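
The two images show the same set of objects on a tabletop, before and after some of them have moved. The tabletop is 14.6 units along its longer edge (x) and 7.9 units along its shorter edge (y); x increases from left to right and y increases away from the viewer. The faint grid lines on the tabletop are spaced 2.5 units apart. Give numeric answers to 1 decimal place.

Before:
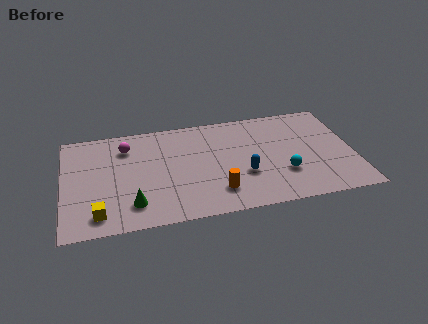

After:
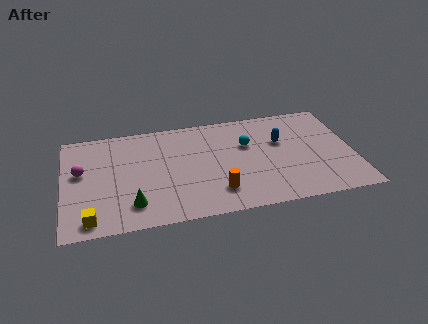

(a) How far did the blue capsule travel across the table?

3.0

The blue capsule moved from about (9.0, 2.8) to (11.0, 5.0), a distance of √(2.0² + 2.2²) ≈ 3.0.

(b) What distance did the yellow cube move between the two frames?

0.5

From (1.7, 1.3) to (1.3, 1.0), the yellow cube covered √(0.4² + 0.3²) ≈ 0.5 units.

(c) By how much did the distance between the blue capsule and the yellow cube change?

+3.0

They were about 7.5 units apart before and 10.5 after — 3.0 units further apart.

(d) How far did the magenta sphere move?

2.7

From (3.2, 6.1) to (0.9, 4.6), the magenta sphere covered √(2.3² + 1.5²) ≈ 2.7 units.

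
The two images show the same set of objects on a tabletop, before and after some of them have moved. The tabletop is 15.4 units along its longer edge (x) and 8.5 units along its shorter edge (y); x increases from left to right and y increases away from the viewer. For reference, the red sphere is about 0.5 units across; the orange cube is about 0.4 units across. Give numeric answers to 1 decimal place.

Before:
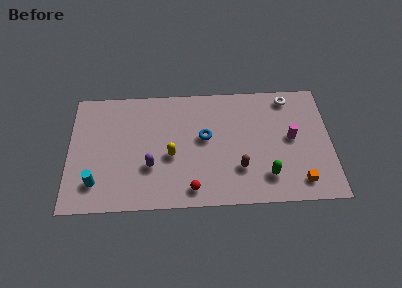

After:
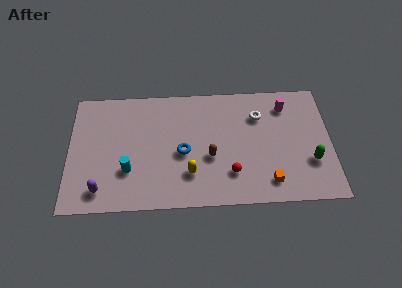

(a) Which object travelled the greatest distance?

the purple capsule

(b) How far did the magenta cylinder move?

2.3

From (13.1, 4.5) to (12.8, 6.8), the magenta cylinder covered √(0.3² + 2.3²) ≈ 2.3 units.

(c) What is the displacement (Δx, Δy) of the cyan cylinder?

(1.9, 0.8)

From the two frames, the cyan cylinder sits at roughly (1.6, 1.9) before and (3.5, 2.7) after.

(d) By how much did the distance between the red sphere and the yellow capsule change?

-0.3

They were about 2.7 units apart before and 2.4 after — 0.3 units closer together.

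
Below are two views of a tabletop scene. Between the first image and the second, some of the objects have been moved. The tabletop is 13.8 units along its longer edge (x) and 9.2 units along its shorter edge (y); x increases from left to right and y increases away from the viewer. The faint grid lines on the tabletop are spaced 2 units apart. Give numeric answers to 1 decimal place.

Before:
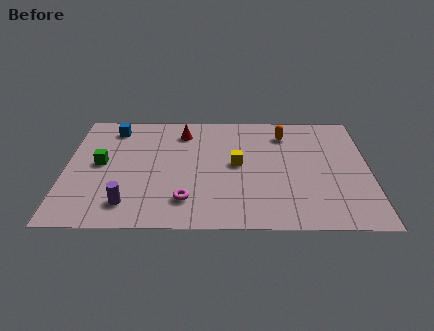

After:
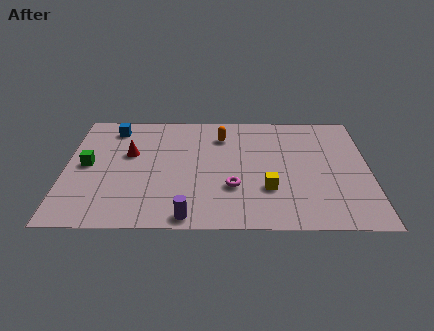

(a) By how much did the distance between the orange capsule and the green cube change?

-2.2

Before: roughly 8.8 units apart; after: 6.6. That's 2.2 units closer together.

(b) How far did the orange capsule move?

2.9

The orange capsule was near (10.0, 7.3) before and (7.1, 7.1) after, so it travelled √(2.9² + 0.2²) ≈ 2.9 units.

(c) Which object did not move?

the blue cube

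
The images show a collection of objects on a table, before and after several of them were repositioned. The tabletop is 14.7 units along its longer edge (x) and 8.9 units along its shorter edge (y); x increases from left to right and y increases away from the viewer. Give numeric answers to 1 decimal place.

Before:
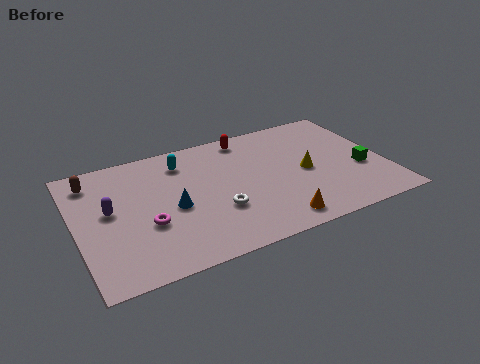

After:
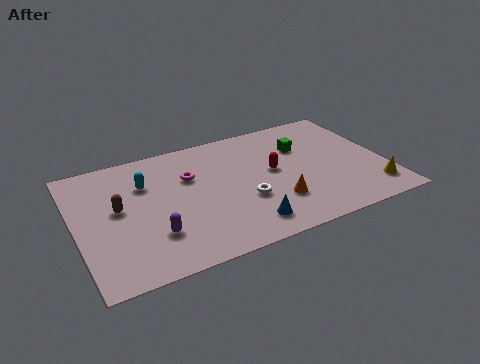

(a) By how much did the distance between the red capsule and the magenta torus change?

-2.9

Before: roughly 7.0 units apart; after: 4.1. That's 2.9 units closer together.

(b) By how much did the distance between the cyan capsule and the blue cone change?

+3.1

The distance was about 3.2 in the first image and 6.3 in the second, so they moved 3.1 units further apart.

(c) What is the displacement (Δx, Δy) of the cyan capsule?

(-1.9, -0.9)

From the two frames, the cyan capsule sits at roughly (5.3, 7.1) before and (3.4, 6.2) after.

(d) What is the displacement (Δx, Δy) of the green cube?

(-2.5, 2.7)

The green cube was at about (13.5, 3.4) and moved to about (11.0, 6.1).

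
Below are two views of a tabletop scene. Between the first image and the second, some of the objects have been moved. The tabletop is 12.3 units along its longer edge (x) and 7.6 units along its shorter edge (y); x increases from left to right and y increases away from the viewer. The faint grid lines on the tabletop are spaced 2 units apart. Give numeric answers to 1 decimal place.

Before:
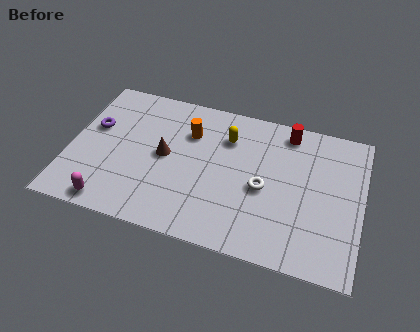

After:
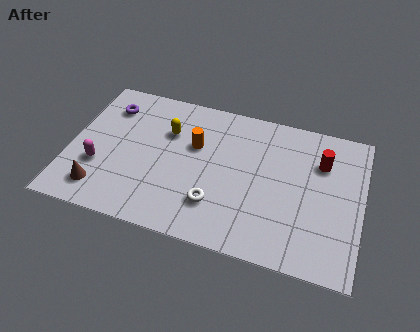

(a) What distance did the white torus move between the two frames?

2.4

The white torus was near (8.2, 3.4) before and (6.3, 2.0) after, so it travelled √(1.9² + 1.4²) ≈ 2.4 units.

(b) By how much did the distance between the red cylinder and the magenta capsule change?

+0.5

They were about 9.1 units apart before and 9.6 after — 0.5 units further apart.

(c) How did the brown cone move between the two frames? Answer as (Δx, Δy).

(-2.5, -2.5)

The brown cone was at about (4.0, 3.9) and moved to about (1.5, 1.4).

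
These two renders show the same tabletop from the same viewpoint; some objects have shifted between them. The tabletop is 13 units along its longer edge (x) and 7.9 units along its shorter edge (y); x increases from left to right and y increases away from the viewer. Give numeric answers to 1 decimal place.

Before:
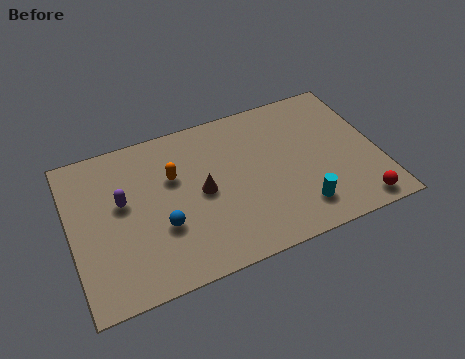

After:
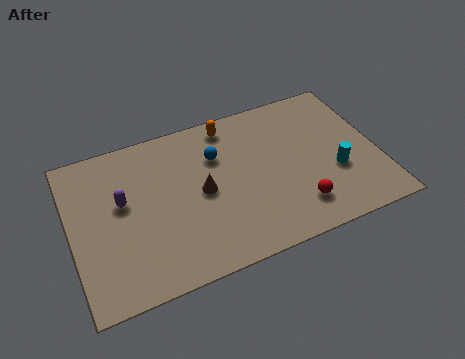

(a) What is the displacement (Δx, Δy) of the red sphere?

(-2.5, 0.8)

The red sphere was at about (11.8, 0.9) and moved to about (9.3, 1.7).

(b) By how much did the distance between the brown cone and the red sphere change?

-2.6

The distance was about 7.0 in the first image and 4.4 in the second, so they moved 2.6 units closer together.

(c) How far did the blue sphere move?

3.7

The blue sphere was near (3.7, 2.8) before and (6.3, 5.5) after, so it travelled √(2.6² + 2.7²) ≈ 3.7 units.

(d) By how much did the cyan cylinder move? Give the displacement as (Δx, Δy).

(1.7, 1.3)

The cyan cylinder was at about (9.4, 1.6) and moved to about (11.1, 2.9).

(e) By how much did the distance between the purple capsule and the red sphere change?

-2.6

The distance was about 10.3 in the first image and 7.7 in the second, so they moved 2.6 units closer together.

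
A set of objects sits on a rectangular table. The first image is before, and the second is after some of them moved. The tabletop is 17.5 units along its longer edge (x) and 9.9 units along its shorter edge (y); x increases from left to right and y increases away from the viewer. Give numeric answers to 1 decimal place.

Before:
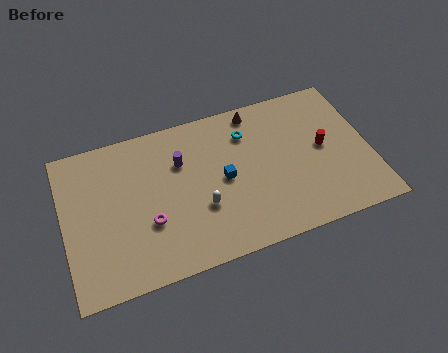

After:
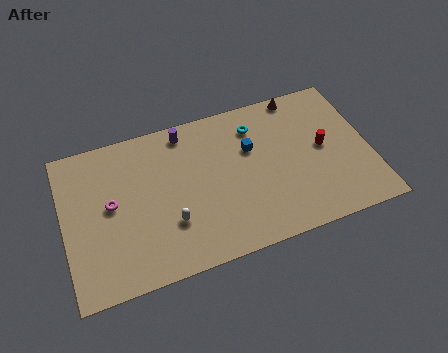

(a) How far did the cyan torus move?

0.6

The cyan torus was near (10.7, 7.5) before and (11.2, 7.8) after, so it travelled √(0.5² + 0.3²) ≈ 0.6 units.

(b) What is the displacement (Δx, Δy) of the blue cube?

(1.7, 1.5)

The blue cube was at about (9.1, 4.9) and moved to about (10.8, 6.4).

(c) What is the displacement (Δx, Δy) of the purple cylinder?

(0.4, 1.9)

The purple cylinder started near (6.8, 6.8) and ended near (7.2, 8.7).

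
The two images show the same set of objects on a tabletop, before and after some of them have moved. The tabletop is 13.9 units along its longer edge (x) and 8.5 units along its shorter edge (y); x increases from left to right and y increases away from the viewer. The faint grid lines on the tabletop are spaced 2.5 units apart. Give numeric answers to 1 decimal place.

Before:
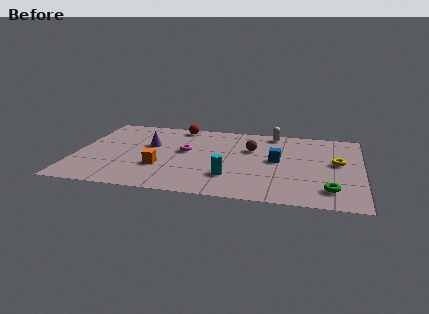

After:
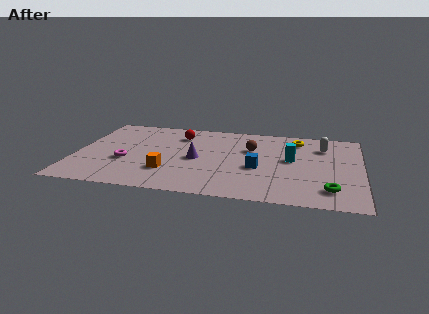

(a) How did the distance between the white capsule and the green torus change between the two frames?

-1.9

They were about 6.6 units apart before and 4.7 after — 1.9 units closer together.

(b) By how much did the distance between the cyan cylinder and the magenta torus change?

+4.7

They were about 3.4 units apart before and 8.1 after — 4.7 units further apart.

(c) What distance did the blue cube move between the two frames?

1.3

The blue cube moved from about (9.8, 4.5) to (8.9, 3.5), a distance of √(0.9² + 1.0²) ≈ 1.3.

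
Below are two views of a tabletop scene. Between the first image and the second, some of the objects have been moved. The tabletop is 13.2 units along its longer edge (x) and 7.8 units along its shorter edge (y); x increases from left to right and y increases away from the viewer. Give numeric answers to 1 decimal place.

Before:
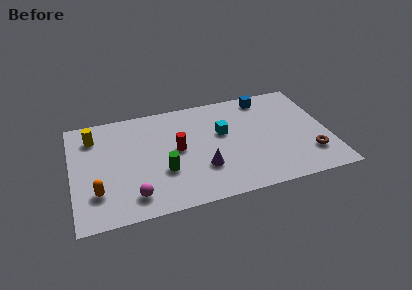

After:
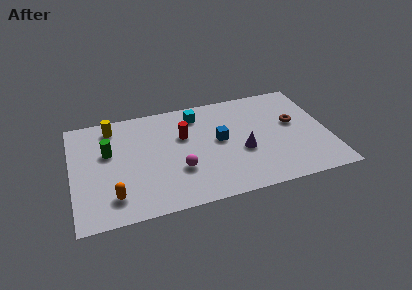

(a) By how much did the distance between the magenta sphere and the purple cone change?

-0.4

They were about 3.7 units apart before and 3.3 after — 0.4 units closer together.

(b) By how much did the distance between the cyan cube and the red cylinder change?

-0.9

The distance was about 2.5 in the first image and 1.6 in the second, so they moved 0.9 units closer together.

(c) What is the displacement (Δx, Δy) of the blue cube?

(-2.6, -2.6)

The blue cube was at about (10.2, 6.8) and moved to about (7.6, 4.2).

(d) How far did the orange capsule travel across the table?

0.9

The orange capsule was near (1.2, 2.1) before and (2.0, 1.6) after, so it travelled √(0.8² + 0.5²) ≈ 0.9 units.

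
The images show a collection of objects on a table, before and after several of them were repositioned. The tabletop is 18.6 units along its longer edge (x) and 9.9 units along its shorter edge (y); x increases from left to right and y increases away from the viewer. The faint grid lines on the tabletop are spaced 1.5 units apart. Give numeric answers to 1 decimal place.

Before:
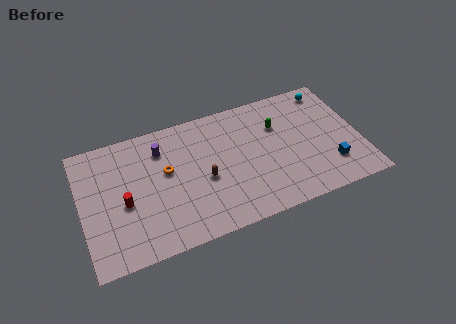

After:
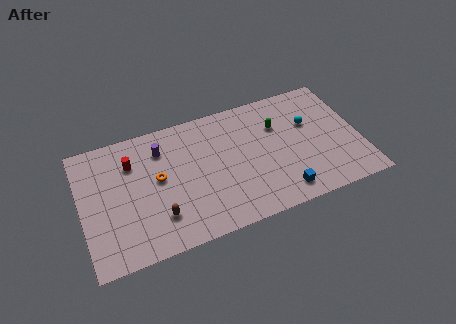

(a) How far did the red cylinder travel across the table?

3.0

From (2.8, 4.3) to (3.5, 7.2), the red cylinder covered √(0.7² + 2.9²) ≈ 3.0 units.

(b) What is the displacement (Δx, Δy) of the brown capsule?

(-3.2, -1.8)

The brown capsule started near (8.1, 4.3) and ended near (4.9, 2.5).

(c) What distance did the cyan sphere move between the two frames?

2.8

The cyan sphere was near (17.0, 8.6) before and (15.4, 6.3) after, so it travelled √(1.6² + 2.3²) ≈ 2.8 units.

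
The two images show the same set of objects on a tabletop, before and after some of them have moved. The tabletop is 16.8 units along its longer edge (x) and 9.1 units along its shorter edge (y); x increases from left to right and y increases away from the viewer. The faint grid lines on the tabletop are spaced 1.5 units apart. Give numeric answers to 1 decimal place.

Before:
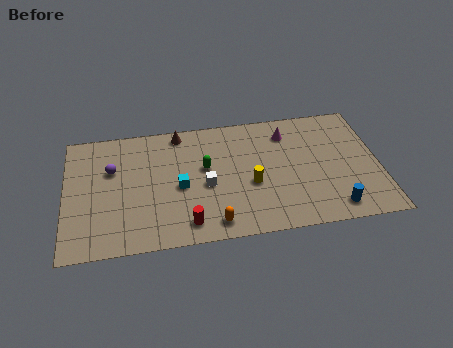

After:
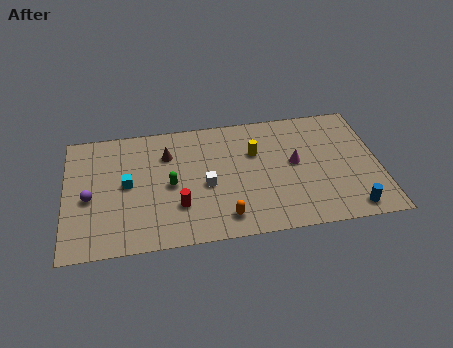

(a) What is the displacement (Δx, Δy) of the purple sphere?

(-1.2, -1.9)

The purple sphere was at about (2.5, 5.9) and moved to about (1.3, 4.0).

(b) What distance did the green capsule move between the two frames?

2.1

From (7.5, 5.3) to (5.6, 4.3), the green capsule covered √(1.9² + 1.0²) ≈ 2.1 units.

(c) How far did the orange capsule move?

0.7

The orange capsule moved from about (7.8, 1.2) to (8.4, 1.5), a distance of √(0.6² + 0.3²) ≈ 0.7.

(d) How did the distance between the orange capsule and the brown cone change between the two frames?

-1.2

The distance was about 7.1 in the first image and 5.9 in the second, so they moved 1.2 units closer together.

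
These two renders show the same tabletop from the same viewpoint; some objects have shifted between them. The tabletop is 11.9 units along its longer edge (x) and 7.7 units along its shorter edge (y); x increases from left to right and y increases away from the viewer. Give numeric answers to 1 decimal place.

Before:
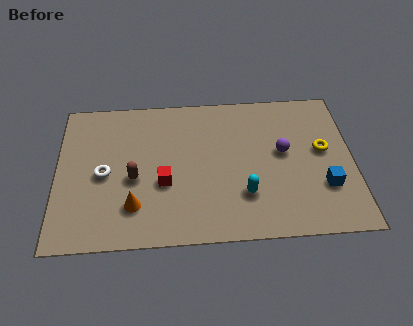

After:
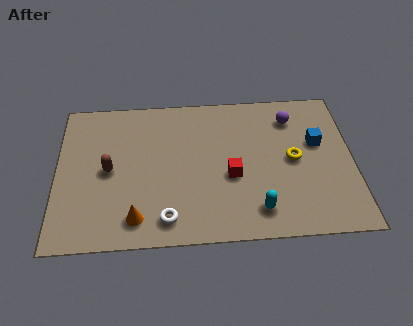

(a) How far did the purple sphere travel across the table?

1.8

The purple sphere was near (9.1, 4.3) before and (9.5, 6.1) after, so it travelled √(0.4² + 1.8²) ≈ 1.8 units.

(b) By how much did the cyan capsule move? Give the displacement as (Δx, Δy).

(0.5, -0.8)

The cyan capsule was at about (7.5, 2.2) and moved to about (8.0, 1.4).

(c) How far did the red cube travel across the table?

2.7

The red cube moved from about (4.3, 3.0) to (7.0, 3.2), a distance of √(2.7² + 0.2²) ≈ 2.7.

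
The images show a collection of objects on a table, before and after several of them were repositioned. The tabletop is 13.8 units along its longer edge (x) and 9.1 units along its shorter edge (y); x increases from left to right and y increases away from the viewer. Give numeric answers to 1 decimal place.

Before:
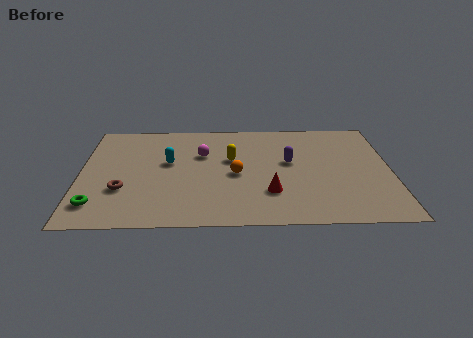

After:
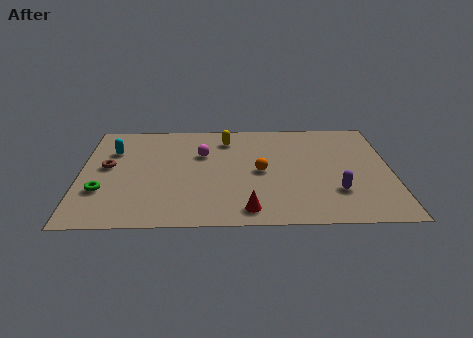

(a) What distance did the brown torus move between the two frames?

2.1

From (1.9, 3.0) to (1.2, 5.0), the brown torus covered √(0.7² + 2.0²) ≈ 2.1 units.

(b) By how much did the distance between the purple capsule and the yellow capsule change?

+4.1

They were about 2.6 units apart before and 6.7 after — 4.1 units further apart.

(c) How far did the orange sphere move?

1.1

The orange sphere was near (6.9, 4.2) before and (8.0, 4.4) after, so it travelled √(1.1² + 0.2²) ≈ 1.1 units.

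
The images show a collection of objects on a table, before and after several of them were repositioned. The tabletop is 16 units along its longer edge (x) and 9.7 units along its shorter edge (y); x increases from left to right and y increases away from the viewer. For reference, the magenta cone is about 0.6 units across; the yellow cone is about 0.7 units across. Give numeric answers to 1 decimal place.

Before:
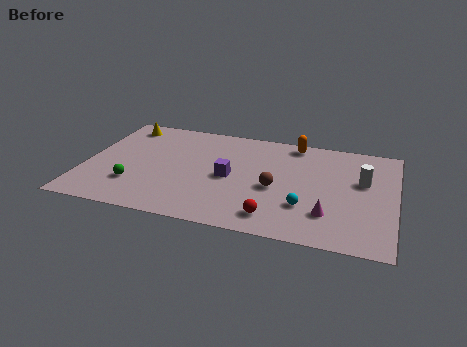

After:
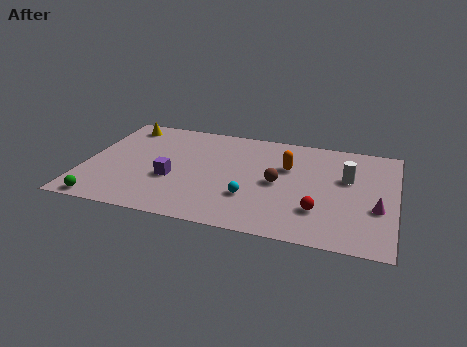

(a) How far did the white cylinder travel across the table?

0.8

From (14.3, 5.9) to (13.5, 6.0), the white cylinder covered √(0.8² + 0.1²) ≈ 0.8 units.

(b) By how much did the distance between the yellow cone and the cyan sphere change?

-2.4

They were about 11.3 units apart before and 8.9 after — 2.4 units closer together.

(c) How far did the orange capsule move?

2.4

The orange capsule moved from about (10.6, 8.7) to (10.4, 6.3), a distance of √(0.2² + 2.4²) ≈ 2.4.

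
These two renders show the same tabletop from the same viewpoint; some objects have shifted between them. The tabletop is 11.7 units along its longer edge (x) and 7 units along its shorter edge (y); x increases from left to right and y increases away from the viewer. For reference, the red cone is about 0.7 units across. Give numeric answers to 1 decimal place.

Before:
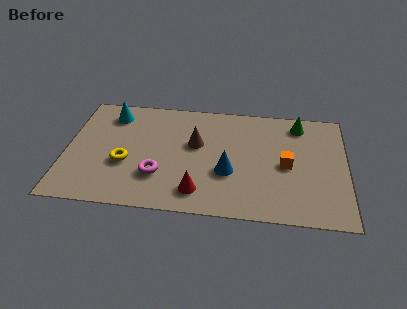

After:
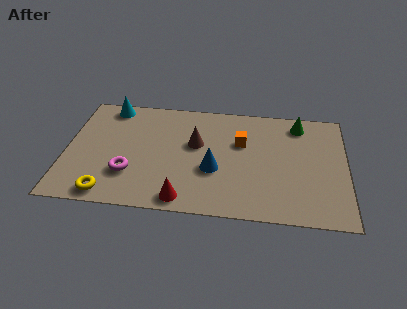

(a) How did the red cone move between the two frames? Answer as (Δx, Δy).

(-0.6, -0.5)

From the two frames, the red cone sits at roughly (5.6, 1.3) before and (5.0, 0.8) after.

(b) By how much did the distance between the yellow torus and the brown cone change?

+1.6

Before: roughly 3.3 units apart; after: 4.9. That's 1.6 units further apart.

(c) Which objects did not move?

the brown cone and the green cone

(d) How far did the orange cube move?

2.2

The orange cube was near (9.2, 3.3) before and (7.3, 4.5) after, so it travelled √(1.9² + 1.2²) ≈ 2.2 units.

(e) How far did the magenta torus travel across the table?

1.2

The magenta torus was near (3.9, 2.1) before and (2.7, 2.1) after, so it travelled √(1.2² + 0.0²) ≈ 1.2 units.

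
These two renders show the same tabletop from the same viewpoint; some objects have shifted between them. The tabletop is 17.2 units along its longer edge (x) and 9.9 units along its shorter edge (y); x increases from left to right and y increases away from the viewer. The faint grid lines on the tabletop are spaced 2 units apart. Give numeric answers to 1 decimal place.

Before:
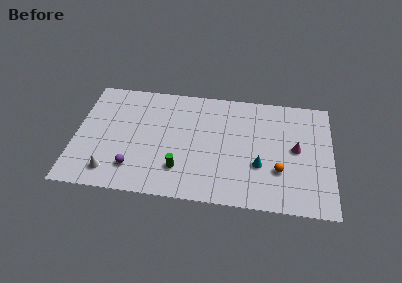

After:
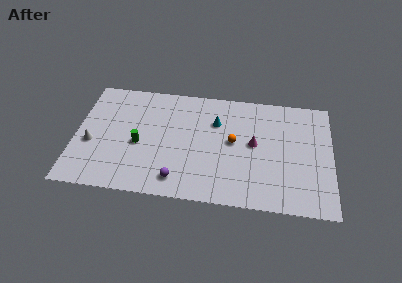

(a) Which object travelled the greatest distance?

the cyan cone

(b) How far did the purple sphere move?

3.1

The purple sphere moved from about (4.0, 2.2) to (7.0, 1.6), a distance of √(3.0² + 0.6²) ≈ 3.1.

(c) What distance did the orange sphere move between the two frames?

3.7

The orange sphere was near (13.7, 3.2) before and (10.6, 5.3) after, so it travelled √(3.1² + 2.1²) ≈ 3.7 units.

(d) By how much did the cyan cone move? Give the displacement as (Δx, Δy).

(-3.0, 3.4)

The cyan cone started near (12.4, 3.5) and ended near (9.4, 6.9).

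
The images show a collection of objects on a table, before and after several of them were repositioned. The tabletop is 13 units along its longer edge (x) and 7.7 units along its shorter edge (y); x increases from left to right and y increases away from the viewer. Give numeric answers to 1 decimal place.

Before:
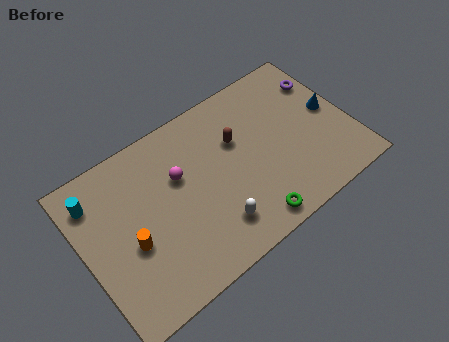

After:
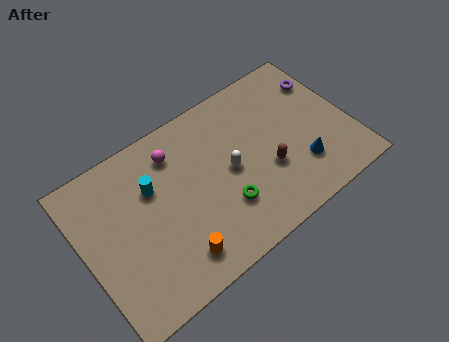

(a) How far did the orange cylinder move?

2.5

From (2.1, 3.2) to (3.9, 1.4), the orange cylinder covered √(1.8² + 1.8²) ≈ 2.5 units.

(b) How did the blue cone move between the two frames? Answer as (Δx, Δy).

(-1.9, -1.9)

The blue cone was at about (12.2, 4.0) and moved to about (10.3, 2.1).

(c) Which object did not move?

the purple torus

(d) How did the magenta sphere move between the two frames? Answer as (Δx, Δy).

(0.0, 1.2)

From the two frames, the magenta sphere sits at roughly (4.8, 4.9) before and (4.8, 6.1) after.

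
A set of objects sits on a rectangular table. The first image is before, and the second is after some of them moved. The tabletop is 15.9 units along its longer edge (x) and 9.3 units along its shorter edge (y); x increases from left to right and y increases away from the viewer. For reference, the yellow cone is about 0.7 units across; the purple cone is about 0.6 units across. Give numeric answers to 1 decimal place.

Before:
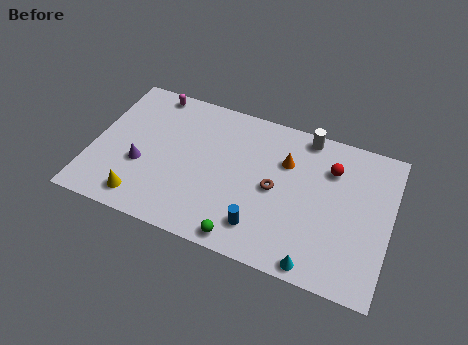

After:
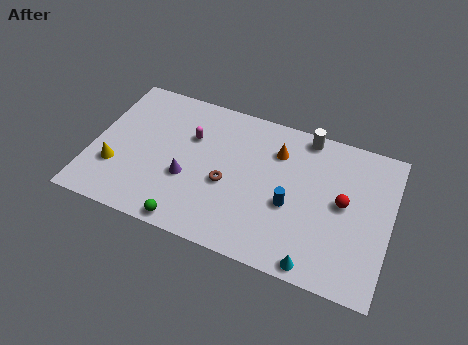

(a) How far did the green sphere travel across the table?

2.9

The green sphere moved from about (8.5, 0.9) to (5.6, 0.8), a distance of √(2.9² + 0.1²) ≈ 2.9.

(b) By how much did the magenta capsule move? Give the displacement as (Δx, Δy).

(2.4, -2.2)

The magenta capsule was at about (2.7, 8.4) and moved to about (5.1, 6.2).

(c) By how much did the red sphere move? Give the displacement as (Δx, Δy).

(0.8, -1.9)

The red sphere started near (12.6, 6.8) and ended near (13.4, 4.9).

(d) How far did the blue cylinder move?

2.4

From (9.3, 1.9) to (10.7, 3.8), the blue cylinder covered √(1.4² + 1.9²) ≈ 2.4 units.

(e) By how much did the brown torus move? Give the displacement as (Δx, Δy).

(-2.5, -0.6)

The brown torus started near (9.8, 4.5) and ended near (7.3, 3.9).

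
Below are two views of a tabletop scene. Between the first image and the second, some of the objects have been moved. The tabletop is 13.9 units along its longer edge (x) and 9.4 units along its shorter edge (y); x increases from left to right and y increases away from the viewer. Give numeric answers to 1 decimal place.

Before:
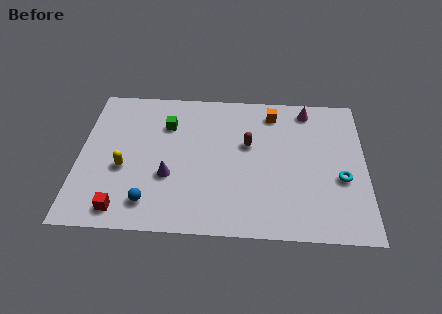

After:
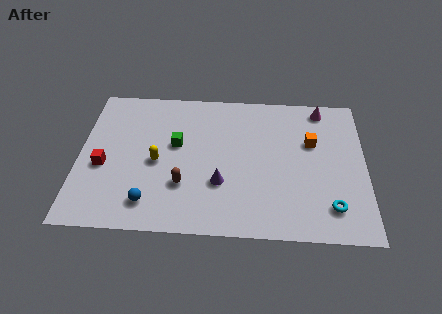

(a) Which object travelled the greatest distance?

the brown capsule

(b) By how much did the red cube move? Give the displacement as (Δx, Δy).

(-1.0, 2.7)

The red cube started near (2.2, 1.2) and ended near (1.2, 3.9).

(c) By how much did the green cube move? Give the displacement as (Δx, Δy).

(0.5, -1.3)

The green cube was at about (4.2, 6.8) and moved to about (4.7, 5.5).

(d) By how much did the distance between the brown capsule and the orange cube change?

+4.4

They were about 2.5 units apart before and 6.9 after — 4.4 units further apart.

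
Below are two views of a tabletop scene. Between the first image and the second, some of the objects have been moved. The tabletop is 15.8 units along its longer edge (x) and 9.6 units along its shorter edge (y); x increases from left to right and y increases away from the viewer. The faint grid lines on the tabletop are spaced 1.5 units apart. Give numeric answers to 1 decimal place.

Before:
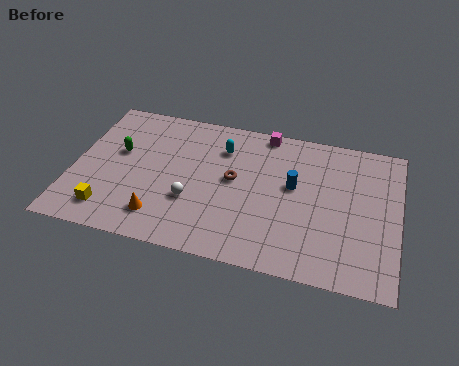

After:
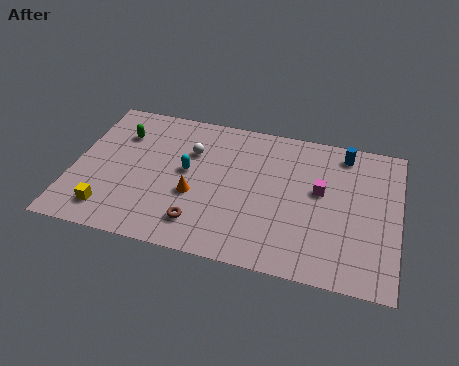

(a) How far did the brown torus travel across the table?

3.6

The brown torus was near (7.8, 5.2) before and (6.4, 1.9) after, so it travelled √(1.4² + 3.3²) ≈ 3.6 units.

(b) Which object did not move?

the yellow cube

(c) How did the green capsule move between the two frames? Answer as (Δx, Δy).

(0.0, 1.3)

The green capsule started near (2.1, 5.7) and ended near (2.1, 7.0).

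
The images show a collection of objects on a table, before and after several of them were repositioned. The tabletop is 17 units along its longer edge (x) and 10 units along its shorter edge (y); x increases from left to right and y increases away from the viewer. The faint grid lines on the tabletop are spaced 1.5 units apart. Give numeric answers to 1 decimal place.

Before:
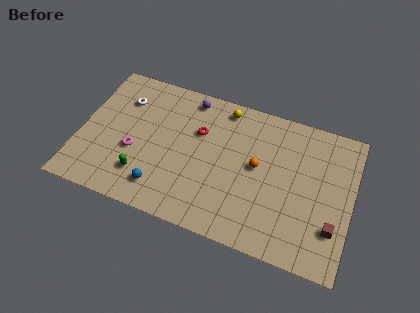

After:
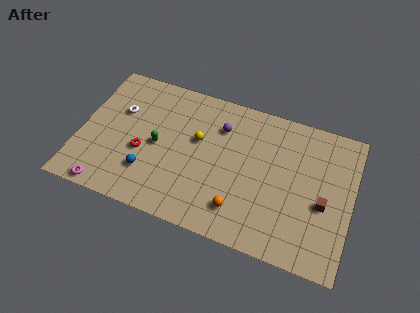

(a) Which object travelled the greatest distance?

the red torus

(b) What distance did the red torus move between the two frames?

4.2

The red torus was near (7.3, 6.6) before and (4.0, 4.0) after, so it travelled √(3.3² + 2.6²) ≈ 4.2 units.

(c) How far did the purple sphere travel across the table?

2.5

From (6.5, 8.8) to (8.6, 7.4), the purple sphere covered √(2.1² + 1.4²) ≈ 2.5 units.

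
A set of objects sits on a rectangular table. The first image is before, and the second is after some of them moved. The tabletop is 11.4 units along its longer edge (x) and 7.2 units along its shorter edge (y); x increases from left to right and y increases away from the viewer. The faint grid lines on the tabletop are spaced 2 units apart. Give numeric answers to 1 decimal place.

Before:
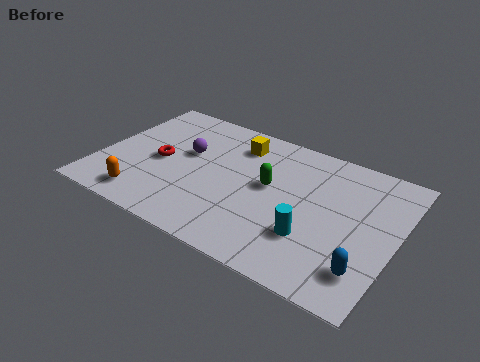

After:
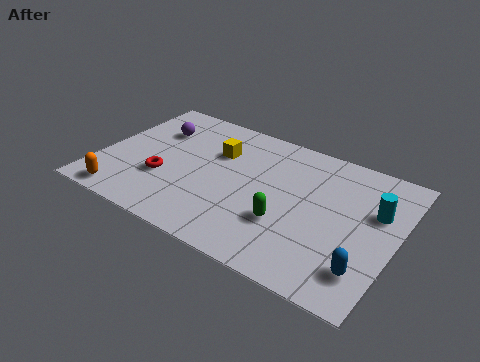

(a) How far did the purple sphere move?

1.6

The purple sphere moved from about (3.2, 4.3) to (1.8, 5.1), a distance of √(1.4² + 0.8²) ≈ 1.6.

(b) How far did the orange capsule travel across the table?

0.9

The orange capsule moved from about (2.1, 1.1) to (1.3, 0.8), a distance of √(0.8² + 0.3²) ≈ 0.9.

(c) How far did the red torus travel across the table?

0.9

From (2.3, 3.4) to (2.6, 2.5), the red torus covered √(0.3² + 0.9²) ≈ 0.9 units.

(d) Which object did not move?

the blue capsule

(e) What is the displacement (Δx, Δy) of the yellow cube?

(-0.7, -0.8)

The yellow cube started near (5.0, 5.7) and ended near (4.3, 4.9).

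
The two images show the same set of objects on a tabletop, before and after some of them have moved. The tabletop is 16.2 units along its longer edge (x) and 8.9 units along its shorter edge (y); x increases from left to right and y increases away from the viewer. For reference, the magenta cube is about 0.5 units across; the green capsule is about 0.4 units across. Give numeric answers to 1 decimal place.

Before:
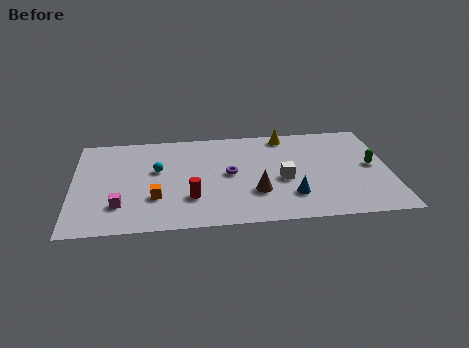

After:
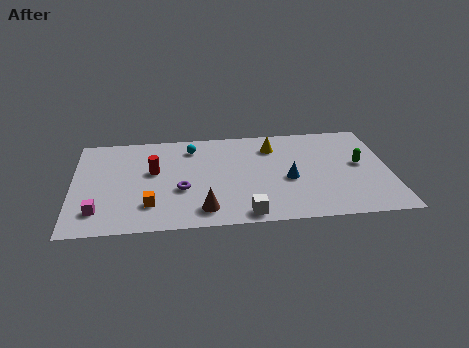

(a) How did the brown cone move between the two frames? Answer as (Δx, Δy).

(-2.7, -1.3)

The brown cone was at about (9.3, 2.8) and moved to about (6.6, 1.5).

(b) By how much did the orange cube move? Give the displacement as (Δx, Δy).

(-0.3, -0.6)

From the two frames, the orange cube sits at roughly (4.2, 2.8) before and (3.9, 2.2) after.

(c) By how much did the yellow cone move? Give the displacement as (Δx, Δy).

(-0.7, -1.0)

The yellow cone was at about (11.0, 7.9) and moved to about (10.3, 6.9).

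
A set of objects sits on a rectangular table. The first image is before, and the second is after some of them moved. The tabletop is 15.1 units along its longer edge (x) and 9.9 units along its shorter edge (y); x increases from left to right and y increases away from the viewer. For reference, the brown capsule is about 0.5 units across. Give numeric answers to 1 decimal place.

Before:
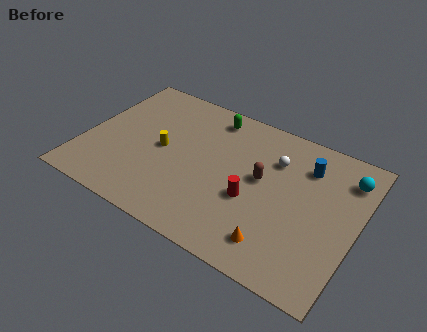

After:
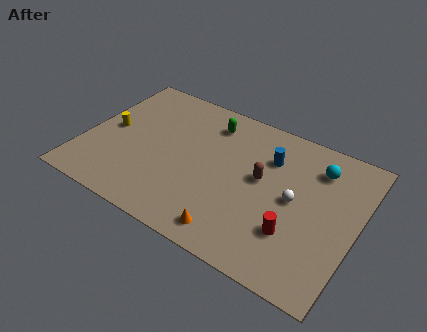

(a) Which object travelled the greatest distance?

the yellow cylinder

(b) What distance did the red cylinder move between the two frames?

2.7

The red cylinder moved from about (9.5, 3.9) to (12.0, 2.9), a distance of √(2.5² + 1.0²) ≈ 2.7.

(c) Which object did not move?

the brown capsule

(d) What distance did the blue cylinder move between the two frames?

2.0

The blue cylinder moved from about (12.0, 7.5) to (10.0, 7.1), a distance of √(2.0² + 0.4²) ≈ 2.0.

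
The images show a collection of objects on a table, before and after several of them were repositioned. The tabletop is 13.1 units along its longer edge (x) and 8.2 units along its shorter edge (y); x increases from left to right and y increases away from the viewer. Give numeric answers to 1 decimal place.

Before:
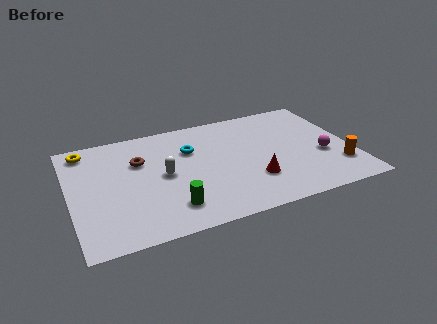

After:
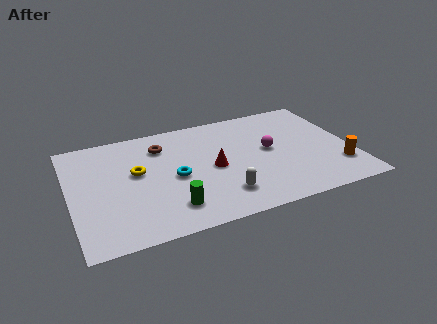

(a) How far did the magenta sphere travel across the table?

2.7

The magenta sphere moved from about (11.7, 3.2) to (9.3, 4.4), a distance of √(2.4² + 1.2²) ≈ 2.7.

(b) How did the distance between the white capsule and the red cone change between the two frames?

-2.2

The distance was about 4.3 in the first image and 2.1 in the second, so they moved 2.2 units closer together.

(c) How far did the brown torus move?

1.4

The brown torus moved from about (3.3, 5.5) to (4.4, 6.3), a distance of √(1.1² + 0.8²) ≈ 1.4.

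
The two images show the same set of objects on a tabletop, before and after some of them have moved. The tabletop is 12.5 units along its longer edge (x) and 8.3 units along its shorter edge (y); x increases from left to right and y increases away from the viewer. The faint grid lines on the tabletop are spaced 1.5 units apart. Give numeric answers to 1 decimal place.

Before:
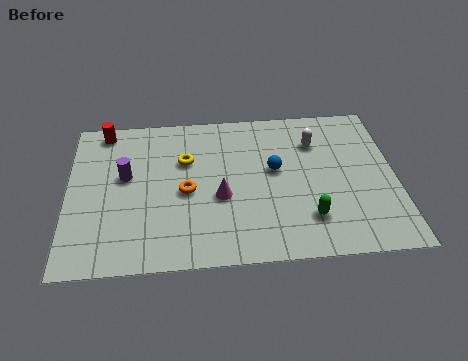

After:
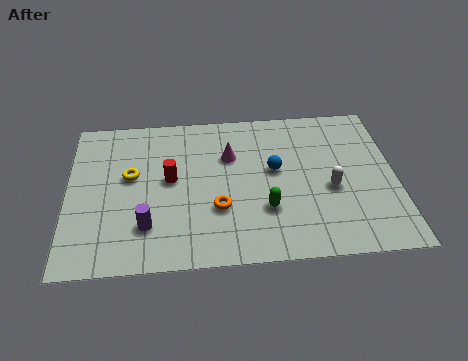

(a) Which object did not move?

the blue sphere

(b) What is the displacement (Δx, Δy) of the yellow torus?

(-2.1, -0.7)

The yellow torus started near (4.5, 5.5) and ended near (2.4, 4.8).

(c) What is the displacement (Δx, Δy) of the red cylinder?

(2.5, -2.9)

The red cylinder was at about (1.4, 7.4) and moved to about (3.9, 4.5).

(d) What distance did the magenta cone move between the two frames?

2.2

The magenta cone moved from about (5.8, 3.4) to (6.2, 5.6), a distance of √(0.4² + 2.2²) ≈ 2.2.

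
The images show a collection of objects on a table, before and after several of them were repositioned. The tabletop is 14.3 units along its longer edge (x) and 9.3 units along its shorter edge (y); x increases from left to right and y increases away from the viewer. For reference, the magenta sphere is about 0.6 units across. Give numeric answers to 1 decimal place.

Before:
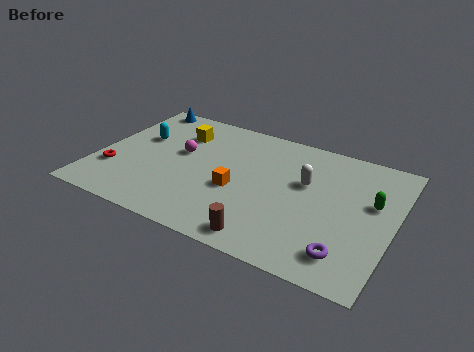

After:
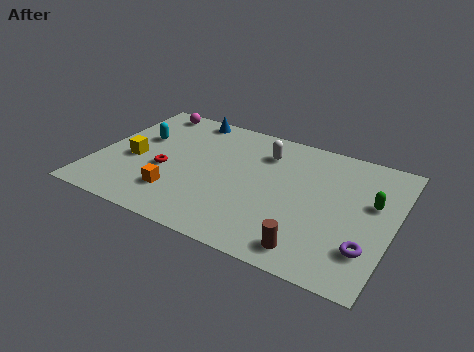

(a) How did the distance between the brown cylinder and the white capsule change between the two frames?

+1.7

Before: roughly 4.8 units apart; after: 6.5. That's 1.7 units further apart.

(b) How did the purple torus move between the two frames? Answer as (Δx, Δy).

(0.9, 0.7)

The purple torus was at about (12.4, 1.7) and moved to about (13.3, 2.4).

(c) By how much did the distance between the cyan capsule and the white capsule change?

-2.1

The distance was about 8.2 in the first image and 6.1 in the second, so they moved 2.1 units closer together.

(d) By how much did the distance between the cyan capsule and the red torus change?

-0.5

Before: roughly 3.1 units apart; after: 2.6. That's 0.5 units closer together.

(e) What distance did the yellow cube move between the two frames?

3.4

From (3.6, 6.9) to (1.8, 4.0), the yellow cube covered √(1.8² + 2.9²) ≈ 3.4 units.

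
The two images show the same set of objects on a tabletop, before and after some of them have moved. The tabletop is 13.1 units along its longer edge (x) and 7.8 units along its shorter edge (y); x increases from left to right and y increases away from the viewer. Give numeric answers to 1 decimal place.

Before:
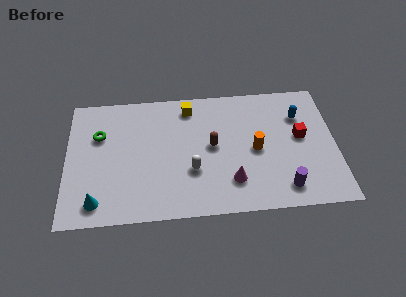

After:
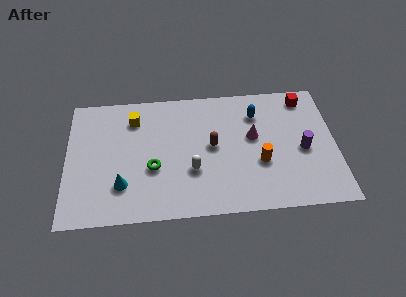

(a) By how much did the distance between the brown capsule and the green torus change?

-2.5

The distance was about 5.6 in the first image and 3.1 in the second, so they moved 2.5 units closer together.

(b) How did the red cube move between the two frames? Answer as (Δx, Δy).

(0.3, 2.4)

From the two frames, the red cube sits at roughly (11.4, 4.3) before and (11.7, 6.7) after.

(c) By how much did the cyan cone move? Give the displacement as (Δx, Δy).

(1.2, 0.9)

From the two frames, the cyan cone sits at roughly (1.5, 1.2) before and (2.7, 2.1) after.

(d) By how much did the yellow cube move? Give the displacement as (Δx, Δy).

(-2.7, -0.5)

From the two frames, the yellow cube sits at roughly (6.0, 6.6) before and (3.3, 6.1) after.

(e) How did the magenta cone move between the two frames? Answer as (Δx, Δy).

(1.1, 2.6)

The magenta cone was at about (8.0, 1.9) and moved to about (9.1, 4.5).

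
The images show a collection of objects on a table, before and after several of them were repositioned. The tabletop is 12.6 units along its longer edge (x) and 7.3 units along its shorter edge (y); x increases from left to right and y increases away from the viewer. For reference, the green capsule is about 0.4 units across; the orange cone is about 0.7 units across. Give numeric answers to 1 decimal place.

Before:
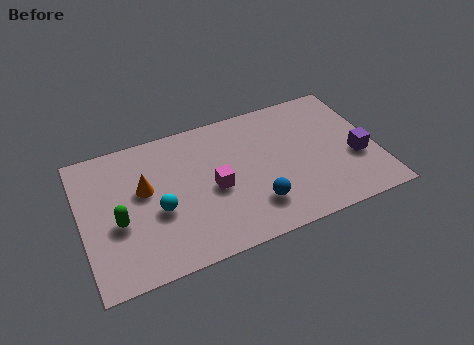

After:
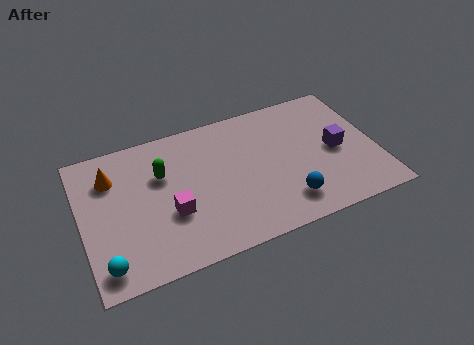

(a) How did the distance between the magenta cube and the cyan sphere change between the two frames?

+0.9

The distance was about 2.4 in the first image and 3.3 in the second, so they moved 0.9 units further apart.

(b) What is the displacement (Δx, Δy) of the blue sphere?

(1.3, -0.3)

From the two frames, the blue sphere sits at roughly (7.2, 1.8) before and (8.5, 1.5) after.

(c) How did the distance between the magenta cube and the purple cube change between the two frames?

+1.1

They were about 6.1 units apart before and 7.2 after — 1.1 units further apart.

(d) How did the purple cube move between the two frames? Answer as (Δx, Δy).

(-0.8, 0.7)

The purple cube started near (11.7, 2.8) and ended near (10.9, 3.5).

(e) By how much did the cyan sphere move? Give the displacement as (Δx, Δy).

(-2.4, -1.9)

The cyan sphere started near (3.2, 3.0) and ended near (0.8, 1.1).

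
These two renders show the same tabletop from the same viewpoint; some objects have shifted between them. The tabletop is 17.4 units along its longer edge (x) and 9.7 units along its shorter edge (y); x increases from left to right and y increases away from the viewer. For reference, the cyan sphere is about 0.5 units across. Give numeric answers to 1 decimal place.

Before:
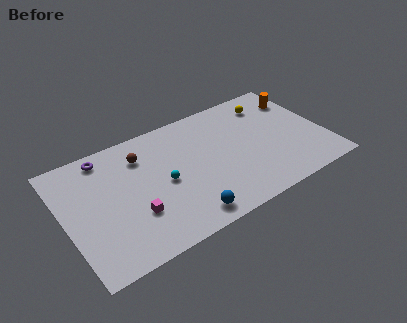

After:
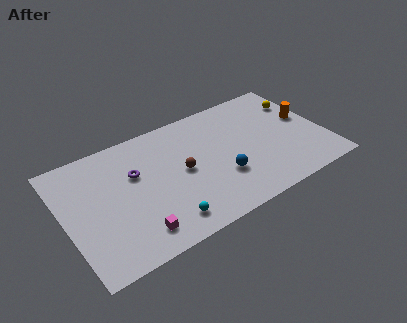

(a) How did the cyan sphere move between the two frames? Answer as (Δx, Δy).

(-0.4, -3.0)

The cyan sphere was at about (6.5, 4.6) and moved to about (6.1, 1.6).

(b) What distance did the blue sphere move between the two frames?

3.4

From (7.4, 1.3) to (10.2, 3.2), the blue sphere covered √(2.8² + 1.9²) ≈ 3.4 units.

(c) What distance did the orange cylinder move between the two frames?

1.9

The orange cylinder moved from about (16.3, 7.4) to (16.4, 5.5), a distance of √(0.1² + 1.9²) ≈ 1.9.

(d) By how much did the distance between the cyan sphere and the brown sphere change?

+0.7

The distance was about 3.0 in the first image and 3.7 in the second, so they moved 0.7 units further apart.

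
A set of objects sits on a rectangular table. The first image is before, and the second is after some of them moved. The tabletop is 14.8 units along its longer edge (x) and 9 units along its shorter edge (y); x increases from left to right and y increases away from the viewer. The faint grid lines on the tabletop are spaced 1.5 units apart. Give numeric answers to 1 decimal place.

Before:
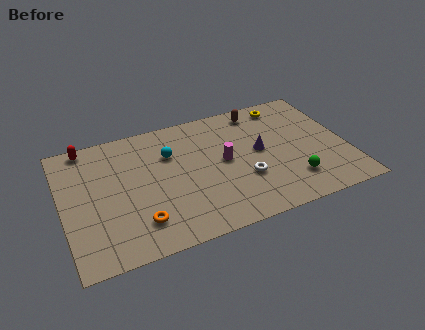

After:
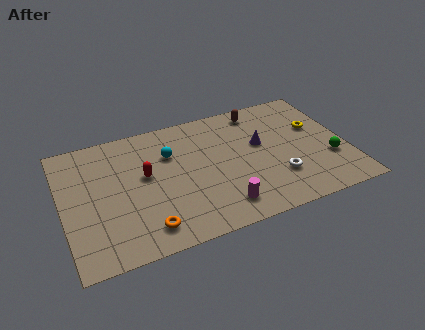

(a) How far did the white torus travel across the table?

1.8

From (9.3, 3.1) to (11.0, 2.6), the white torus covered √(1.7² + 0.5²) ≈ 1.8 units.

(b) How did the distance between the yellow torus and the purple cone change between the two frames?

-0.4

The distance was about 3.4 in the first image and 3.0 in the second, so they moved 0.4 units closer together.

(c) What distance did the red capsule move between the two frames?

4.2

From (1.5, 8.2) to (4.3, 5.1), the red capsule covered √(2.8² + 3.1²) ≈ 4.2 units.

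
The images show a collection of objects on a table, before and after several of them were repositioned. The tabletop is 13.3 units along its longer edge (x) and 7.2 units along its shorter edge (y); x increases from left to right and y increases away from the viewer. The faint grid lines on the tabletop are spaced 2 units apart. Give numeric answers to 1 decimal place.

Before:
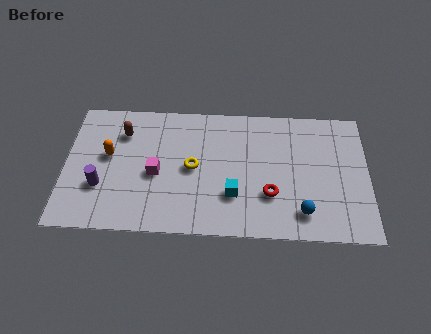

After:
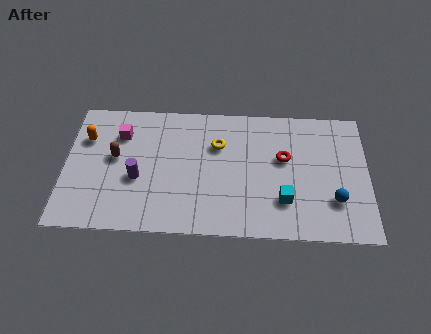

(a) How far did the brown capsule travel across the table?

1.4

The brown capsule moved from about (2.5, 5.4) to (2.2, 4.0), a distance of √(0.3² + 1.4²) ≈ 1.4.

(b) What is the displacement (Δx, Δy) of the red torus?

(0.6, 2.0)

The red torus started near (9.0, 2.3) and ended near (9.6, 4.3).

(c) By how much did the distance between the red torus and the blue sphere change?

+1.4

Before: roughly 1.7 units apart; after: 3.1. That's 1.4 units further apart.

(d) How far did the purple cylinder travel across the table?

1.7

The purple cylinder moved from about (1.6, 2.4) to (3.2, 2.9), a distance of √(1.6² + 0.5²) ≈ 1.7.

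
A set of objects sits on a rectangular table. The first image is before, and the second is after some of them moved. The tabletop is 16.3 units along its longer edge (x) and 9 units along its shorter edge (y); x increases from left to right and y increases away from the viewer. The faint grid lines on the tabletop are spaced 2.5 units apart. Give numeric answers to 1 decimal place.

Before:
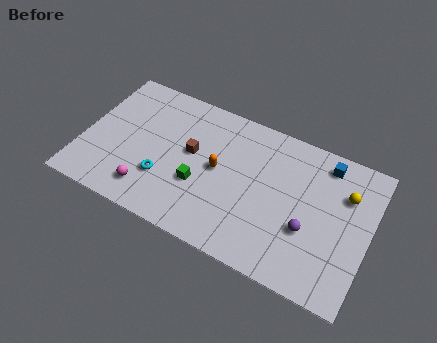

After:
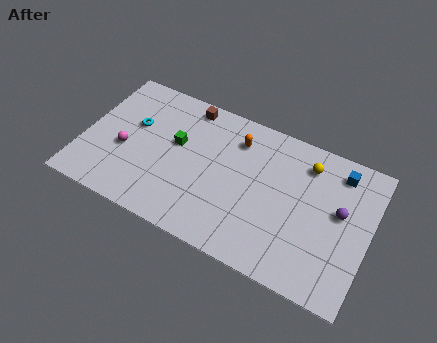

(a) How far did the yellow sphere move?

2.5

The yellow sphere was near (14.8, 6.3) before and (12.5, 7.2) after, so it travelled √(2.3² + 0.9²) ≈ 2.5 units.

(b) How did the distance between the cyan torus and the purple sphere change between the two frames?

+3.7

They were about 8.2 units apart before and 11.9 after — 3.7 units further apart.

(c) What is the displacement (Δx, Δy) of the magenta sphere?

(-1.7, 2.0)

The magenta sphere was at about (4.1, 1.7) and moved to about (2.4, 3.7).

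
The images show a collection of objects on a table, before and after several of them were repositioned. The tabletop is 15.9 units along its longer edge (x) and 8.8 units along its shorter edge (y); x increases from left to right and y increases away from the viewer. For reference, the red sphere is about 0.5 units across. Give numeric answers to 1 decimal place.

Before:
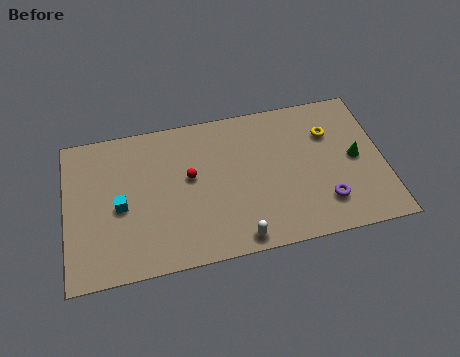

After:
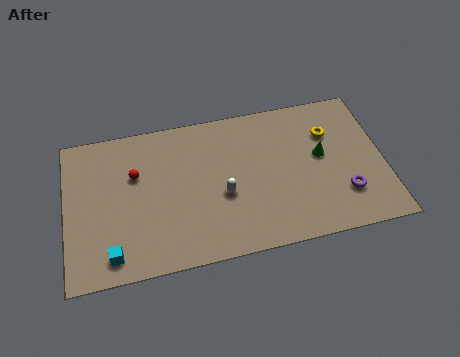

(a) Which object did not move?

the yellow torus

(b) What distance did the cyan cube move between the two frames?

2.7

The cyan cube was near (2.7, 4.0) before and (2.2, 1.3) after, so it travelled √(0.5² + 2.7²) ≈ 2.7 units.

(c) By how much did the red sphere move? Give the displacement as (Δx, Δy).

(-2.7, 0.7)

The red sphere was at about (6.2, 5.0) and moved to about (3.5, 5.7).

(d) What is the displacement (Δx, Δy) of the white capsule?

(-0.6, 2.7)

The white capsule was at about (8.4, 0.9) and moved to about (7.8, 3.6).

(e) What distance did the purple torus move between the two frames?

1.0

The purple torus was near (12.8, 2.1) before and (13.8, 2.4) after, so it travelled √(1.0² + 0.3²) ≈ 1.0 units.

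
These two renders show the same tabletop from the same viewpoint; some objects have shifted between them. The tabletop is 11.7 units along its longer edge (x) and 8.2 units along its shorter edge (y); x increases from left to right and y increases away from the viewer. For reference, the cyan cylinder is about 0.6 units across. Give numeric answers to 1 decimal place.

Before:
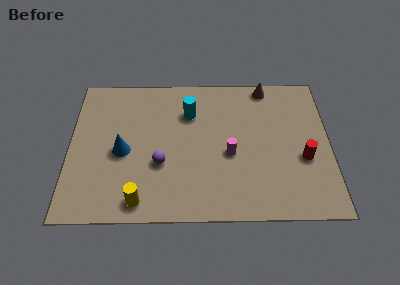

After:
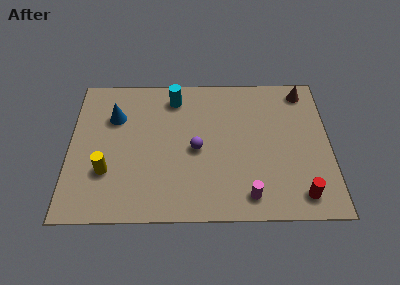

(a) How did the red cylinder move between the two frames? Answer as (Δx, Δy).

(-0.2, -2.0)

From the two frames, the red cylinder sits at roughly (10.5, 3.2) before and (10.3, 1.2) after.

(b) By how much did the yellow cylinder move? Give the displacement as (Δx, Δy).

(-1.5, 1.6)

The yellow cylinder started near (3.2, 1.0) and ended near (1.7, 2.6).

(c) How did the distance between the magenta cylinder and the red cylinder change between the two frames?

-1.0

They were about 3.3 units apart before and 2.3 after — 1.0 units closer together.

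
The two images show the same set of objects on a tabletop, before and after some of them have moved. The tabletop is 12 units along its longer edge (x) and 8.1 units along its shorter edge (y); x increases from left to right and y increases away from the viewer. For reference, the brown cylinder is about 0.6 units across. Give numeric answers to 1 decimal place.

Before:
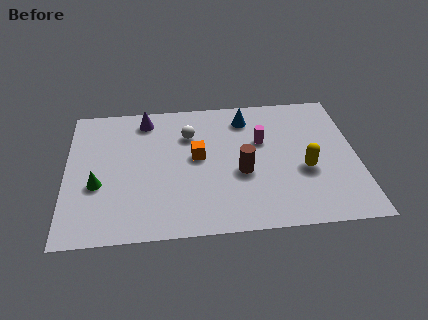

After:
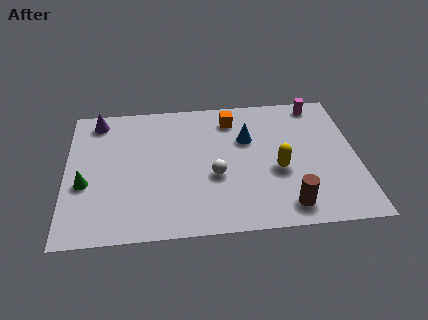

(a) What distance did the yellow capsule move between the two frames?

1.1

From (9.8, 3.2) to (8.7, 3.3), the yellow capsule covered √(1.1² + 0.1²) ≈ 1.1 units.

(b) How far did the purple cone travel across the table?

2.0

The purple cone was near (3.3, 6.9) before and (1.3, 7.0) after, so it travelled √(2.0² + 0.1²) ≈ 2.0 units.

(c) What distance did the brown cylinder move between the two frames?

2.8

The brown cylinder moved from about (7.2, 3.3) to (9.0, 1.2), a distance of √(1.8² + 2.1²) ≈ 2.8.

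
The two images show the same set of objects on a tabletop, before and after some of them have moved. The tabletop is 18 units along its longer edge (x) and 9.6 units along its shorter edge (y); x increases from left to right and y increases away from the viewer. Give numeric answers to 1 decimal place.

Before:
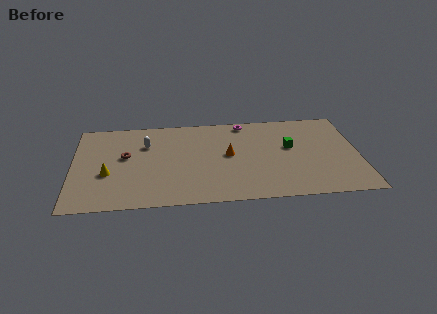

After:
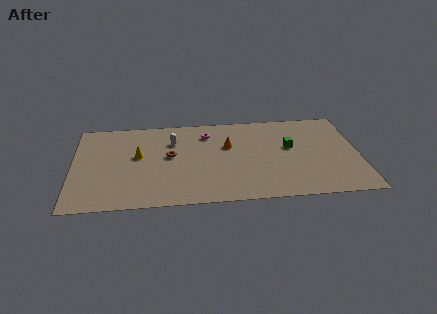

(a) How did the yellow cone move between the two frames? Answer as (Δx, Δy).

(1.9, 1.8)

From the two frames, the yellow cone sits at roughly (2.2, 3.7) before and (4.1, 5.5) after.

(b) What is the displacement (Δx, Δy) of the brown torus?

(2.8, -0.2)

The brown torus was at about (3.3, 5.5) and moved to about (6.1, 5.3).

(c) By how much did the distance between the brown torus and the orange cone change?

-2.7

They were about 6.5 units apart before and 3.8 after — 2.7 units closer together.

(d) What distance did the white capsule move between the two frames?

1.7

From (4.6, 6.7) to (6.3, 6.9), the white capsule covered √(1.7² + 0.2²) ≈ 1.7 units.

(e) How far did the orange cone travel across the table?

1.0

The orange cone was near (9.8, 5.1) before and (9.8, 6.1) after, so it travelled √(0.0² + 1.0²) ≈ 1.0 units.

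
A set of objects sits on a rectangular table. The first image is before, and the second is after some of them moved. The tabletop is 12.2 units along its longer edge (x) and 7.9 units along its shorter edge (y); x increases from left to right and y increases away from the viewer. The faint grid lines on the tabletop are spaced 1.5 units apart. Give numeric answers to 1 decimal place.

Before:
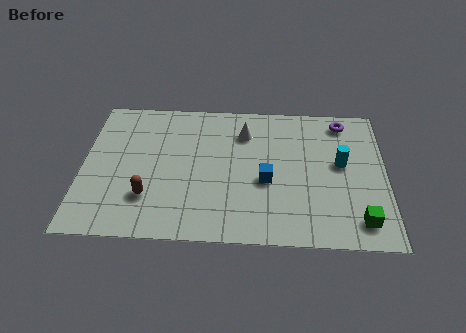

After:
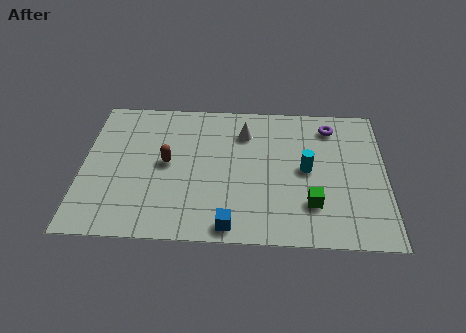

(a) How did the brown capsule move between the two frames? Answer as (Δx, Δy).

(0.7, 1.9)

The brown capsule was at about (2.7, 2.2) and moved to about (3.4, 4.1).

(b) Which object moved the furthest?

the blue cube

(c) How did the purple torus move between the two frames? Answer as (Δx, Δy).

(-0.5, -0.3)

From the two frames, the purple torus sits at roughly (10.5, 6.8) before and (10.0, 6.5) after.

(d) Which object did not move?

the white cone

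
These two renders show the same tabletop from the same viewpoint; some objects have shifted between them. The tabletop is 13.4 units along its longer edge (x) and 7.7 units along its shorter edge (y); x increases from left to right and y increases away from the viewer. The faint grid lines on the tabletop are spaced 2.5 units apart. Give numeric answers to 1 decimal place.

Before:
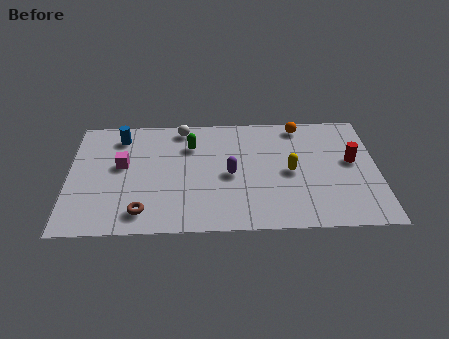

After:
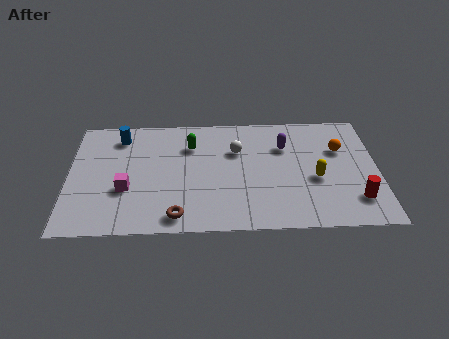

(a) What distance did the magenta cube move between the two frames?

1.6

From (2.3, 4.4) to (2.5, 2.8), the magenta cube covered √(0.2² + 1.6²) ≈ 1.6 units.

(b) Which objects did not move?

the blue cylinder and the green capsule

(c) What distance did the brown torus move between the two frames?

1.5

The brown torus moved from about (3.2, 1.3) to (4.7, 1.0), a distance of √(1.5² + 0.3²) ≈ 1.5.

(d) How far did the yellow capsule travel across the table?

1.2

The yellow capsule was near (9.6, 3.7) before and (10.7, 3.2) after, so it travelled √(1.1² + 0.5²) ≈ 1.2 units.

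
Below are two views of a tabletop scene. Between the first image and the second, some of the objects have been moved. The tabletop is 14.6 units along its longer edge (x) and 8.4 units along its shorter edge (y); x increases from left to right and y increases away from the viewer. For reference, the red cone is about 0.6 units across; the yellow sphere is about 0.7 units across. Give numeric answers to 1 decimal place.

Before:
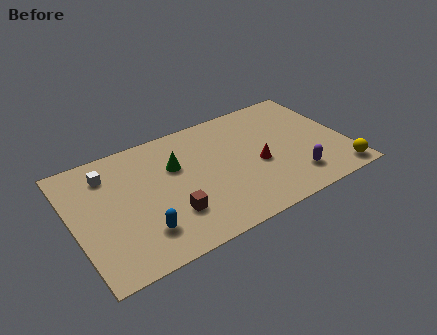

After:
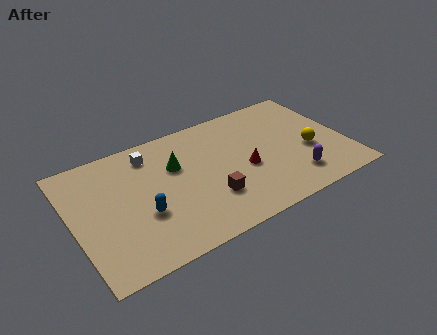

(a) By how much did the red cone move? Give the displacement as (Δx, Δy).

(-0.7, 0.0)

The red cone started near (9.8, 3.6) and ended near (9.1, 3.6).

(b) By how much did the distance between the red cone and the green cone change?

-0.6

The distance was about 4.6 in the first image and 4.0 in the second, so they moved 0.6 units closer together.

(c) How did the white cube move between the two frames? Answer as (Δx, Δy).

(2.3, 0.3)

The white cube was at about (2.1, 6.6) and moved to about (4.4, 6.9).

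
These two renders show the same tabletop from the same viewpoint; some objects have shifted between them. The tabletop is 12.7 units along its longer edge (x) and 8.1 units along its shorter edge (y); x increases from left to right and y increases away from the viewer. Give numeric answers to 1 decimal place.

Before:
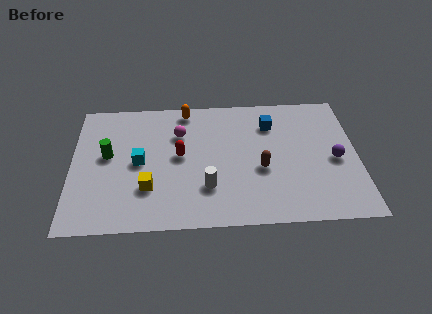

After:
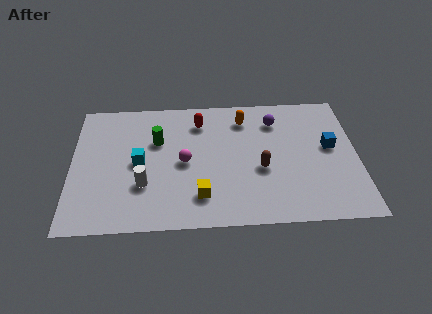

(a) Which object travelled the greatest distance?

the purple sphere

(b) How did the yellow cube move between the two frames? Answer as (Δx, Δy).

(2.3, -0.6)

From the two frames, the yellow cube sits at roughly (3.4, 2.4) before and (5.7, 1.8) after.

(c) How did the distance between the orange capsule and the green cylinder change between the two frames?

-0.3

The distance was about 4.4 in the first image and 4.1 in the second, so they moved 0.3 units closer together.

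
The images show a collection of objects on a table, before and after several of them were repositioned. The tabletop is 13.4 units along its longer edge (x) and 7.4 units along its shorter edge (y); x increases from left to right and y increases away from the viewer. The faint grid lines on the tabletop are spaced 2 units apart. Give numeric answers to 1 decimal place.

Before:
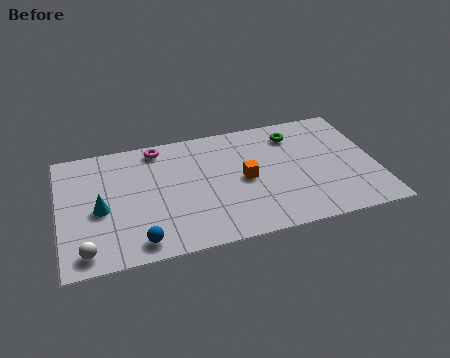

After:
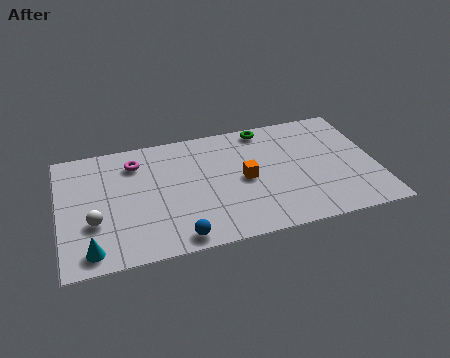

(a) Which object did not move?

the orange cube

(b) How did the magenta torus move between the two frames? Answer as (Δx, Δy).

(-1.0, -0.7)

The magenta torus was at about (4.3, 6.5) and moved to about (3.3, 5.8).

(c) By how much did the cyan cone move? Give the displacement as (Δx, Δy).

(-0.5, -2.3)

The cyan cone was at about (1.7, 3.3) and moved to about (1.2, 1.0).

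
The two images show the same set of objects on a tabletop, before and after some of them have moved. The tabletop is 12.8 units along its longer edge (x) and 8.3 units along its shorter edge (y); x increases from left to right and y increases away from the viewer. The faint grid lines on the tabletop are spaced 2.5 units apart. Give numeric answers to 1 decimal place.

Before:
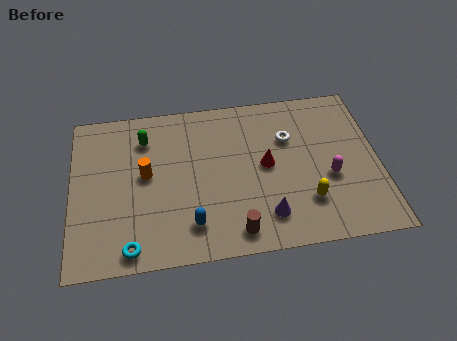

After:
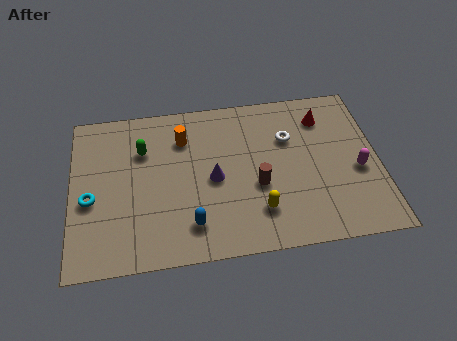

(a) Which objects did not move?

the blue capsule and the white torus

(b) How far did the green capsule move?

0.6

The green capsule was near (3.1, 6.4) before and (3.0, 5.8) after, so it travelled √(0.1² + 0.6²) ≈ 0.6 units.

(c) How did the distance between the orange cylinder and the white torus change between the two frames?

-1.7

They were about 6.1 units apart before and 4.4 after — 1.7 units closer together.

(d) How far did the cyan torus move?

3.1

The cyan torus moved from about (2.4, 0.9) to (0.8, 3.5), a distance of √(1.6² + 2.6²) ≈ 3.1.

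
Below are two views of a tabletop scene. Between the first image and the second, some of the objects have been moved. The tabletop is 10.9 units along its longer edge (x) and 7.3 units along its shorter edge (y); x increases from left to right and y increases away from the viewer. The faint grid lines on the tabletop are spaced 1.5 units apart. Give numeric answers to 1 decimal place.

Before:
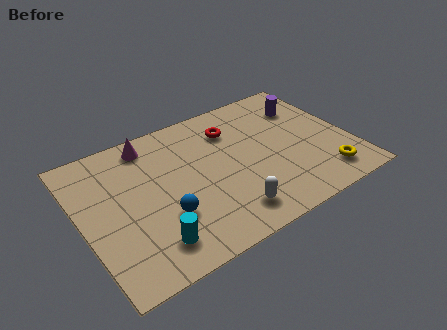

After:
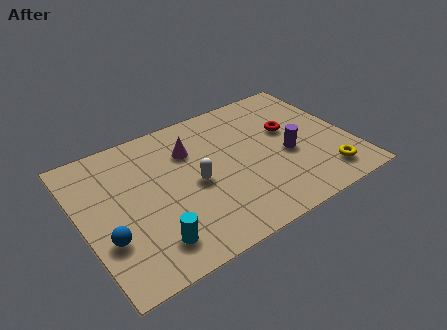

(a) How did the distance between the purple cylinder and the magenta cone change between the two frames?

-2.2

Before: roughly 6.5 units apart; after: 4.3. That's 2.2 units closer together.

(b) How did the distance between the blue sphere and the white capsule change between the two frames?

+1.2

Before: roughly 2.6 units apart; after: 3.8. That's 1.2 units further apart.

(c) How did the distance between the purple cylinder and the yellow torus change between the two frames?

-1.9

They were about 4.1 units apart before and 2.2 after — 1.9 units closer together.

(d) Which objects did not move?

the cyan cylinder and the yellow torus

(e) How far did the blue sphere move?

2.3

The blue sphere was near (3.1, 2.4) before and (0.8, 2.4) after, so it travelled √(2.3² + 0.0²) ≈ 2.3 units.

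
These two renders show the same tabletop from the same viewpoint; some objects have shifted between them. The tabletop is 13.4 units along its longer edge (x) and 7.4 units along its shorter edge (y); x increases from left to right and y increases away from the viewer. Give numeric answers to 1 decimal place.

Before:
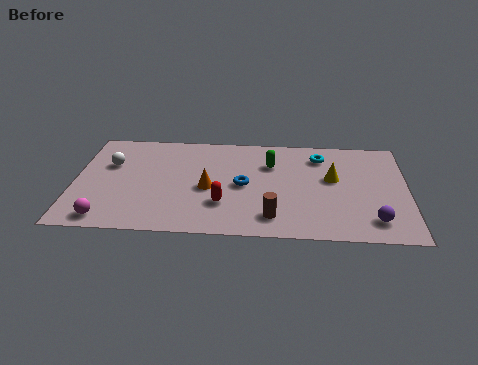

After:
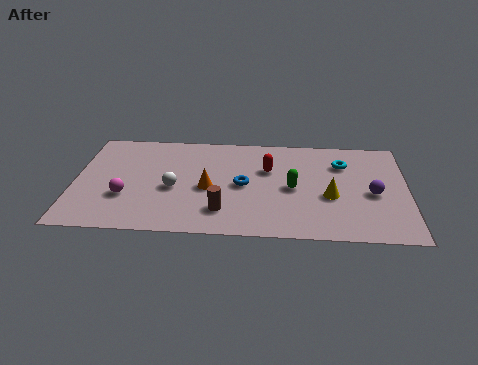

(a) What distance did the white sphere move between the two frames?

3.1

The white sphere was near (1.4, 4.8) before and (4.0, 3.2) after, so it travelled √(2.6² + 1.6²) ≈ 3.1 units.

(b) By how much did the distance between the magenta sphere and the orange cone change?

-1.3

Before: roughly 4.7 units apart; after: 3.4. That's 1.3 units closer together.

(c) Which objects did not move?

the blue torus and the orange cone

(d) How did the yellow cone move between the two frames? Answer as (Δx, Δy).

(-0.1, -1.3)

The yellow cone was at about (10.4, 4.3) and moved to about (10.3, 3.0).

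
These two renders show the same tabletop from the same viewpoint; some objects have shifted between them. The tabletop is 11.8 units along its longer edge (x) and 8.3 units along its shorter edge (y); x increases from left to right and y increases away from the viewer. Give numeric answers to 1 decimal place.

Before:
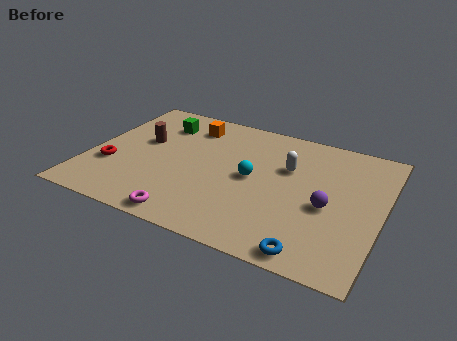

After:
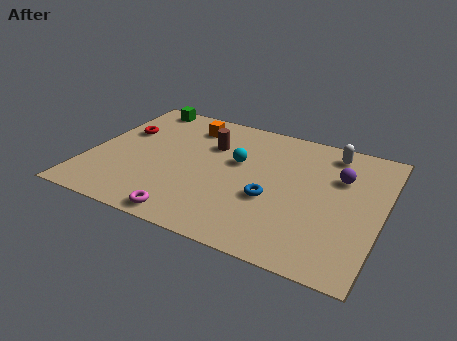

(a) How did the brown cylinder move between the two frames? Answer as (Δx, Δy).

(2.7, 0.8)

The brown cylinder was at about (2.0, 4.9) and moved to about (4.7, 5.7).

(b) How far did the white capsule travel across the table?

2.3

From (7.9, 5.4) to (9.5, 7.1), the white capsule covered √(1.6² + 1.7²) ≈ 2.3 units.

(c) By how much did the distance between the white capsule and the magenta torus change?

+2.3

Before: roughly 5.7 units apart; after: 8.0. That's 2.3 units further apart.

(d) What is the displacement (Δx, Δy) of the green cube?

(-1.0, 1.1)

The green cube started near (2.5, 6.4) and ended near (1.5, 7.5).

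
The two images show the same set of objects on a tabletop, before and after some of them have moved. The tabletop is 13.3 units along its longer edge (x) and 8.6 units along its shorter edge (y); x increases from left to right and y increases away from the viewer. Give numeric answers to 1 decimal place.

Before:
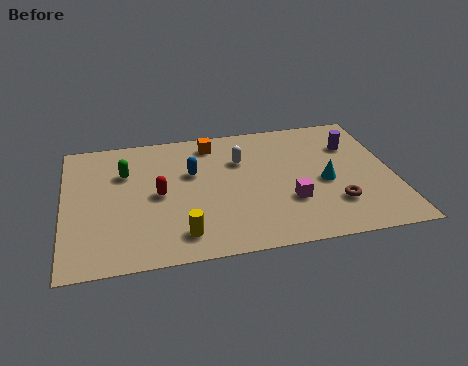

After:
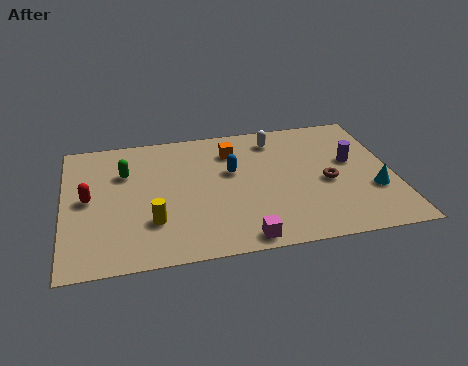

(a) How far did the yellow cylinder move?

1.5

The yellow cylinder moved from about (4.6, 1.5) to (3.5, 2.5), a distance of √(1.1² + 1.0²) ≈ 1.5.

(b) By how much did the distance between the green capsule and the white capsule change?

+1.6

The distance was about 4.7 in the first image and 6.3 in the second, so they moved 1.6 units further apart.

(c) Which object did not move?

the green capsule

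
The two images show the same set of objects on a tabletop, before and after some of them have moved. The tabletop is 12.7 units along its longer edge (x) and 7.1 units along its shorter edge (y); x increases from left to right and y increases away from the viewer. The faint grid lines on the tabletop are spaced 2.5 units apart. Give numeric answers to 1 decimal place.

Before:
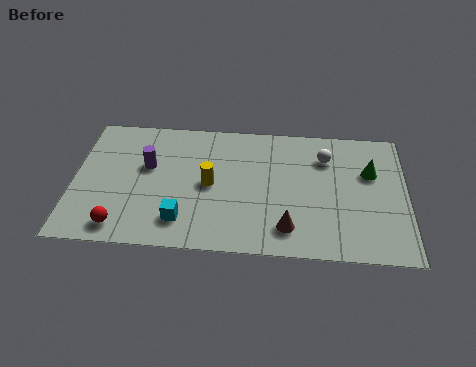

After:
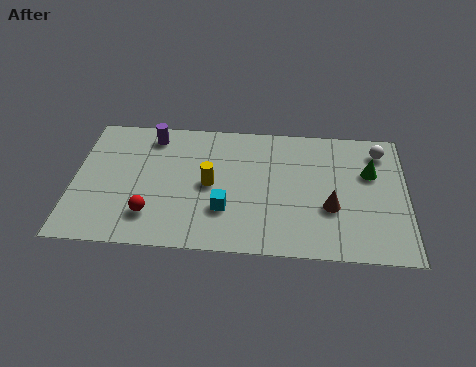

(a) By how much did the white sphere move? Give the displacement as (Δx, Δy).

(2.1, 0.5)

The white sphere was at about (9.6, 5.3) and moved to about (11.7, 5.8).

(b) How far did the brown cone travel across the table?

2.0

The brown cone was near (8.2, 1.4) before and (9.8, 2.6) after, so it travelled √(1.6² + 1.2²) ≈ 2.0 units.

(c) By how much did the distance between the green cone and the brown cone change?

-2.0

Before: roughly 4.5 units apart; after: 2.5. That's 2.0 units closer together.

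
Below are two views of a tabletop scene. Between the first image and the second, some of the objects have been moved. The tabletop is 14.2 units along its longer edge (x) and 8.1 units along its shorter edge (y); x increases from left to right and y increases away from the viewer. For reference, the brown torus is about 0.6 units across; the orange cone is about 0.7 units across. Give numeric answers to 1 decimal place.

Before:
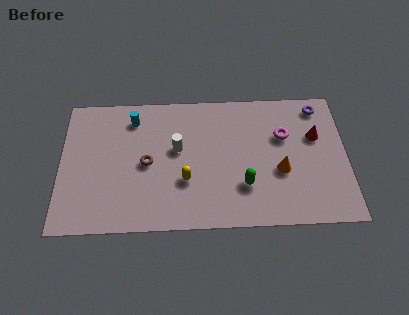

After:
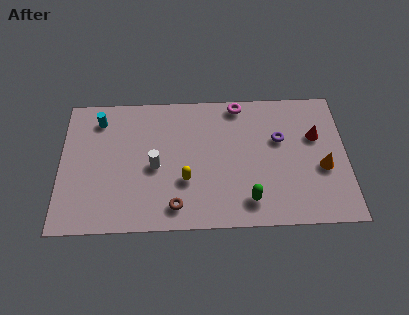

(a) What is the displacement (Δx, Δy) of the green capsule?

(0.2, -0.9)

The green capsule started near (9.1, 2.4) and ended near (9.3, 1.5).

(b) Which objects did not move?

the yellow capsule and the red cone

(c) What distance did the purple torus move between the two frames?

2.8

From (12.9, 7.0) to (10.9, 5.1), the purple torus covered √(2.0² + 1.9²) ≈ 2.8 units.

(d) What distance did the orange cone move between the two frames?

2.1

The orange cone was near (10.9, 3.2) before and (13.0, 3.3) after, so it travelled √(2.1² + 0.1²) ≈ 2.1 units.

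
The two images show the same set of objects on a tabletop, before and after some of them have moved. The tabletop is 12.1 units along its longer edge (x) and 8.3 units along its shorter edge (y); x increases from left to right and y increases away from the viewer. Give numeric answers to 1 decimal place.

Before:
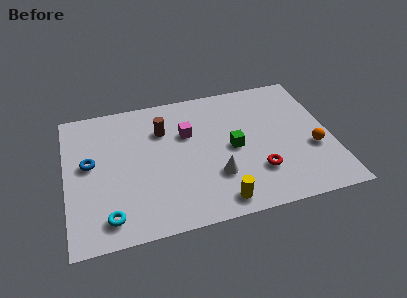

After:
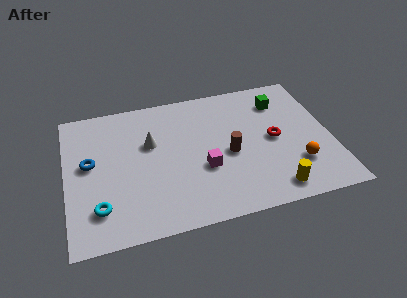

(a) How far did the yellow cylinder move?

2.5

The yellow cylinder moved from about (6.7, 1.0) to (9.2, 1.1), a distance of √(2.5² + 0.1²) ≈ 2.5.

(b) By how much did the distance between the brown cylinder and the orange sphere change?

-4.0

They were about 7.3 units apart before and 3.3 after — 4.0 units closer together.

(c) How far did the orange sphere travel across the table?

1.1

From (11.2, 3.1) to (10.4, 2.3), the orange sphere covered √(0.8² + 0.8²) ≈ 1.1 units.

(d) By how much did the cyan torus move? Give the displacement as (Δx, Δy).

(-0.4, 0.6)

The cyan torus started near (1.8, 1.3) and ended near (1.4, 1.9).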